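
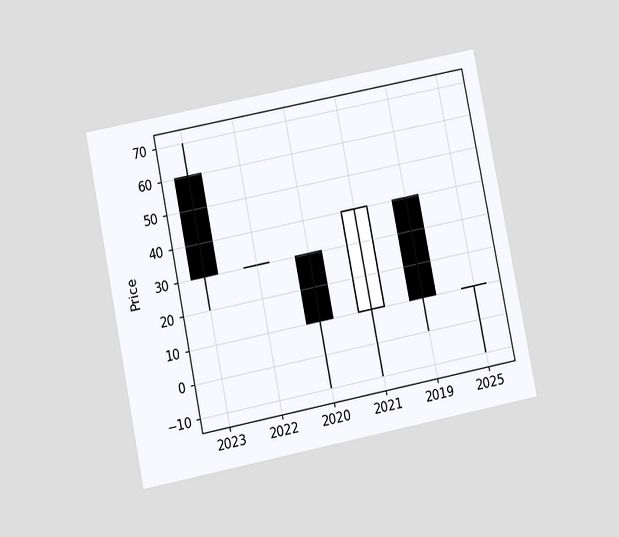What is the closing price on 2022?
30

The chart is tilted about 11° counter-clockwise and viewed at a slight angle. The 2022 candle closes at 30.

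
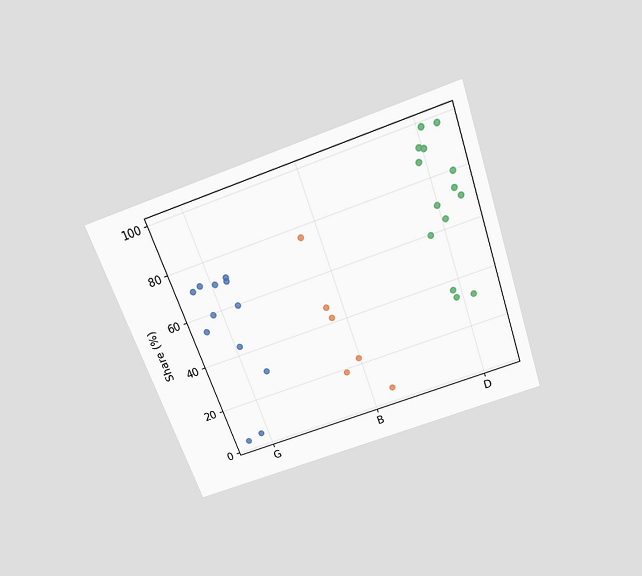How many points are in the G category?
The chart is tilted about 19° counter-clockwise and viewed slightly from above. Counting the markers in the G column gives 12.

12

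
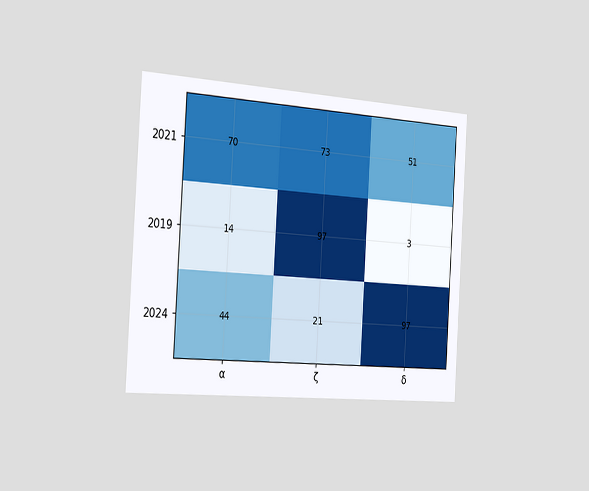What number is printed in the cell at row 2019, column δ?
The chart is tilted about 3° clockwise and viewed slightly from the left. The (2019, δ) cell reads 3.

3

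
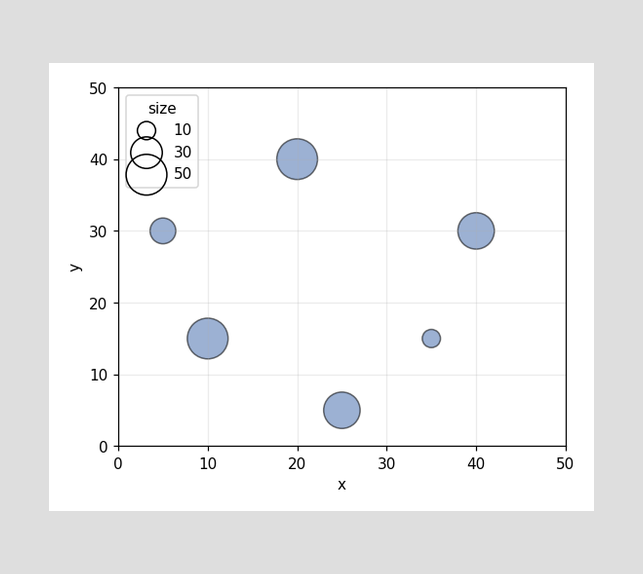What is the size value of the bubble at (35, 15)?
10

Matching the bubble at (35, 15) against the size legend gives 10.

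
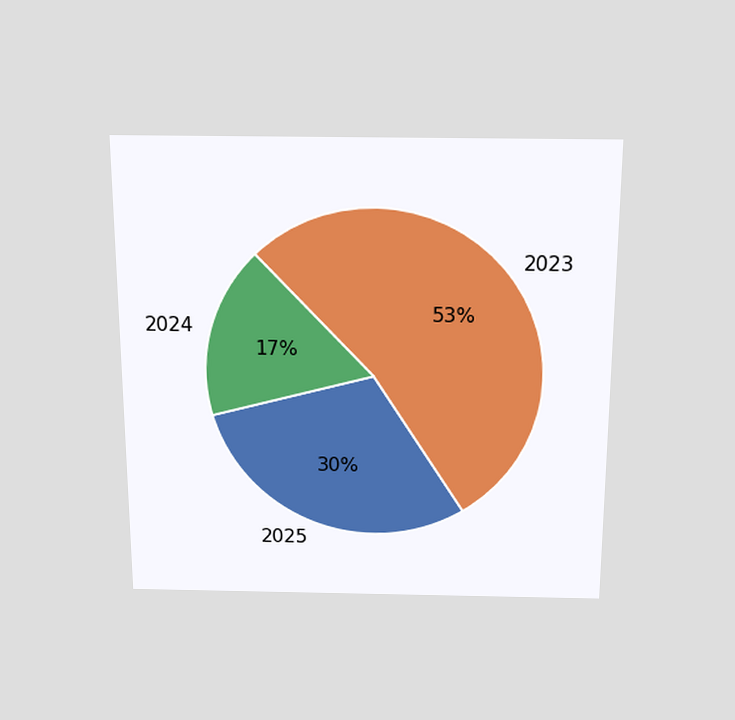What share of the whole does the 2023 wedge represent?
The chart is viewed slightly from above. The 2023 slice takes up 53% of the pie.

53%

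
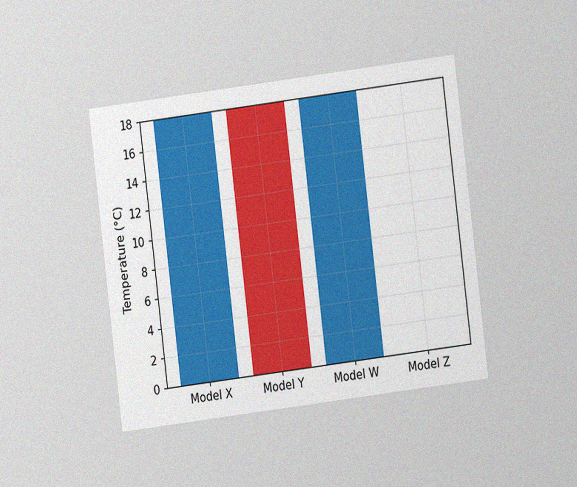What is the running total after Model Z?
The chart is tilted about 7° counter-clockwise and viewed at a slight angle, with some photo noise. After Model Z the running total reaches 18°C.

18°C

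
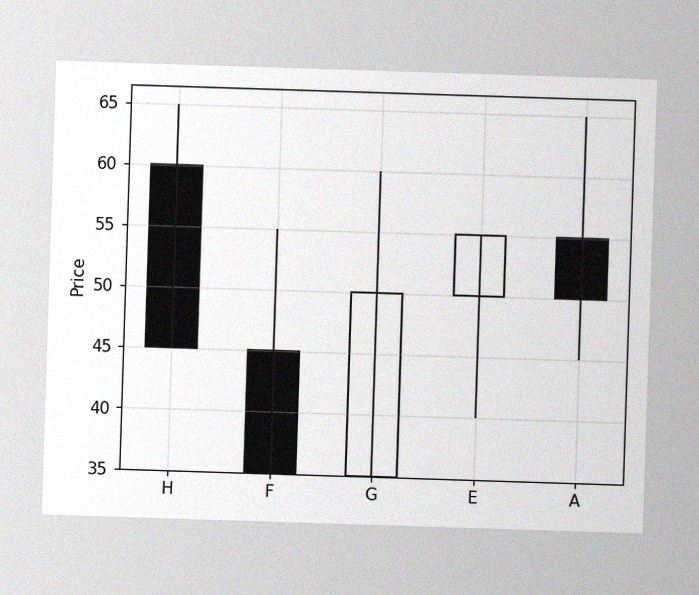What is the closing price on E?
The image has some photo noise and uneven lighting. The E candle closes at 55.

55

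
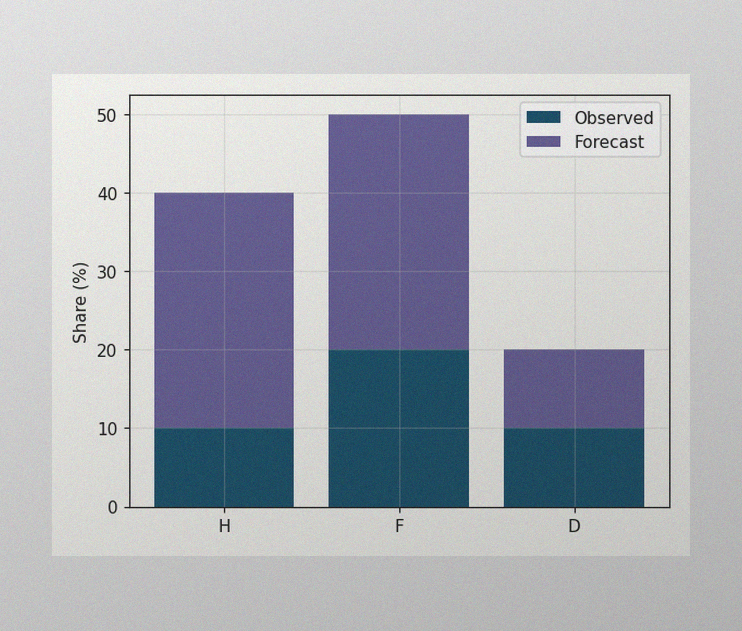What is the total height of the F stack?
50%

The image has some photo noise and uneven lighting. The F stack's top reaches 50% on the y-axis.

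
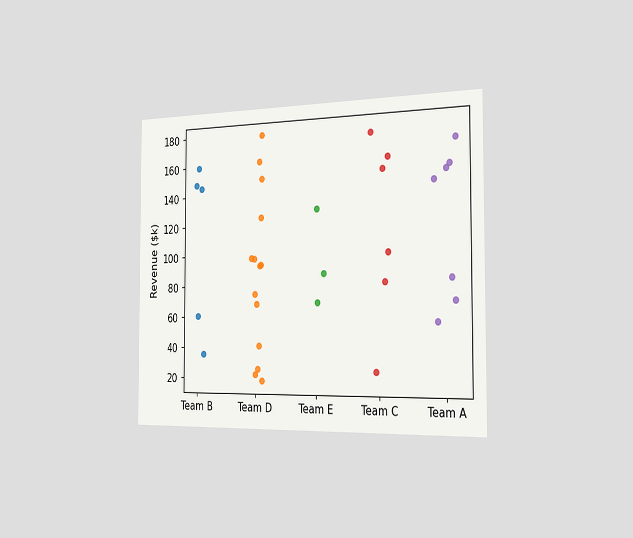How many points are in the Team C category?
The chart is viewed slightly from the right. Counting the markers in the Team C column gives 6.

6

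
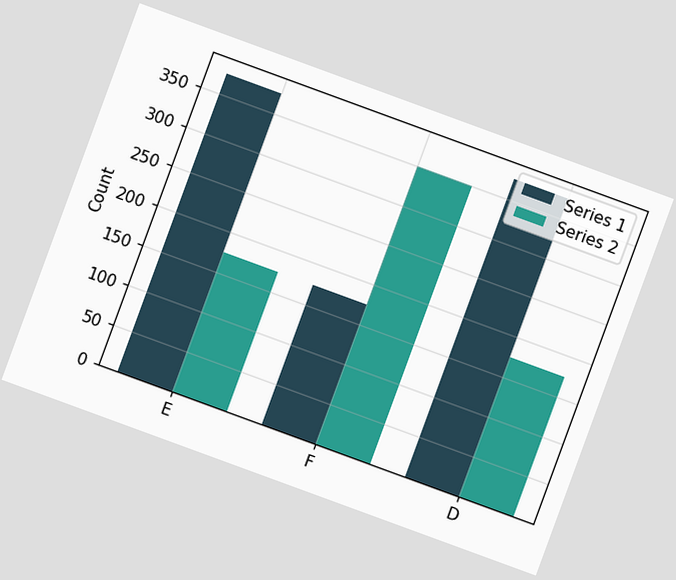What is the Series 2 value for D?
175

The chart is tilted about 20° clockwise. The Series 2 bar at D reaches 175 on the y-axis.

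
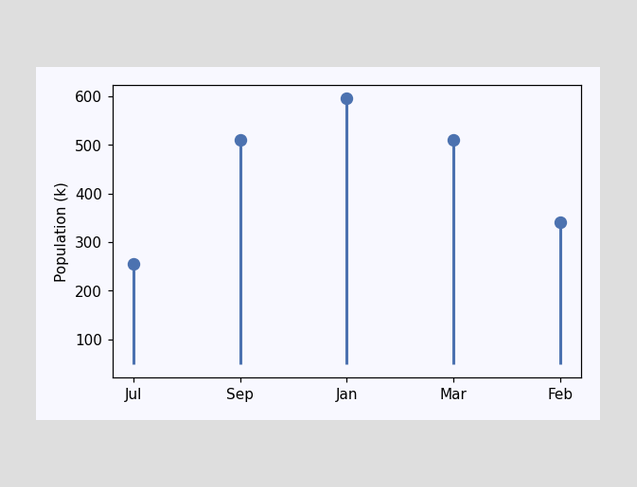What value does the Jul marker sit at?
The Jul marker sits at 255k.

255k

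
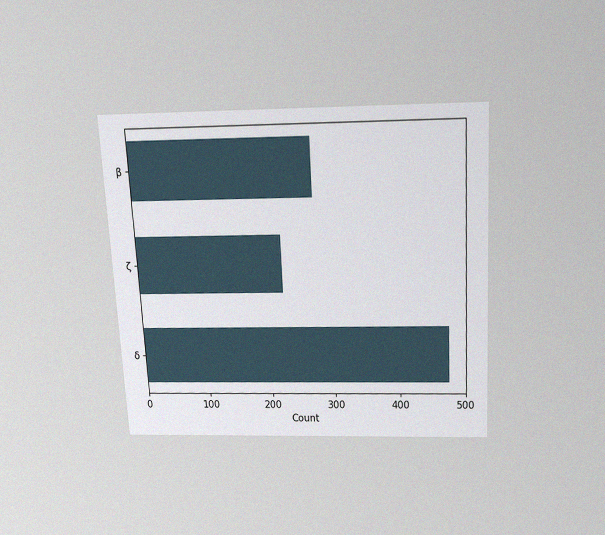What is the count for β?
The chart is tilted about 3° counter-clockwise and viewed slightly from above, with some photo noise. Reading along the chart's x-axis, the β bar reaches 275.

275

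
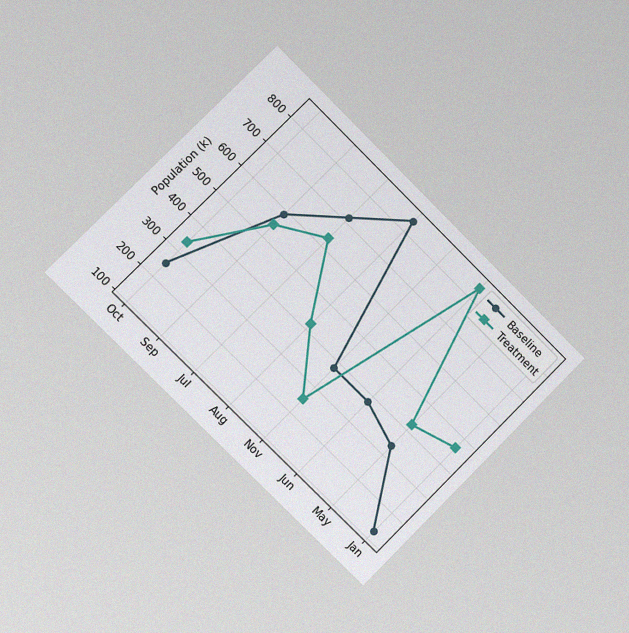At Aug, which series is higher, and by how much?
Baseline, by 420k

The chart is tilted about 45° clockwise and viewed slightly from the left, with some photo noise. At Aug, Baseline sits above the other line by 420k.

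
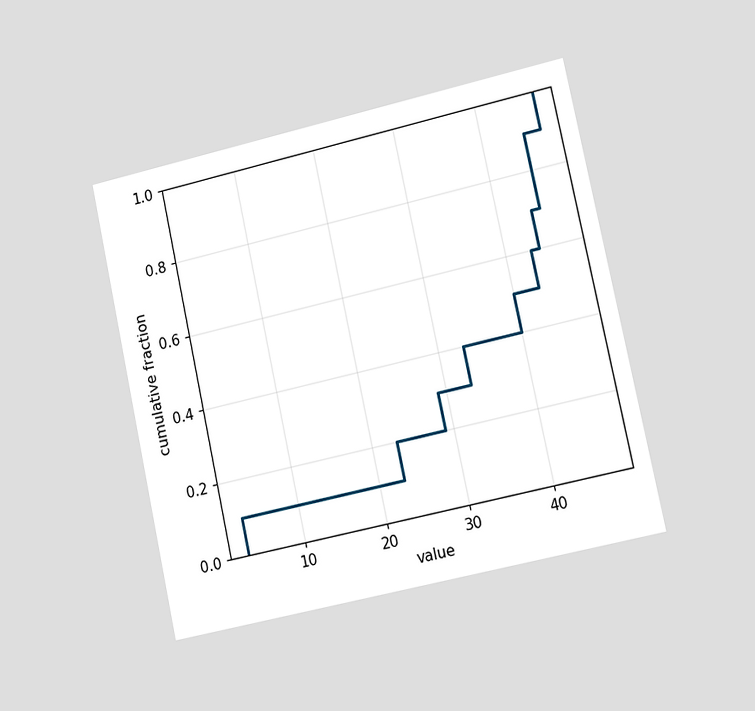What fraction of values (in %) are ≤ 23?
The chart is tilted about 12° counter-clockwise and viewed slightly from the right. At x=23 the ECDF step is at 20%.

20%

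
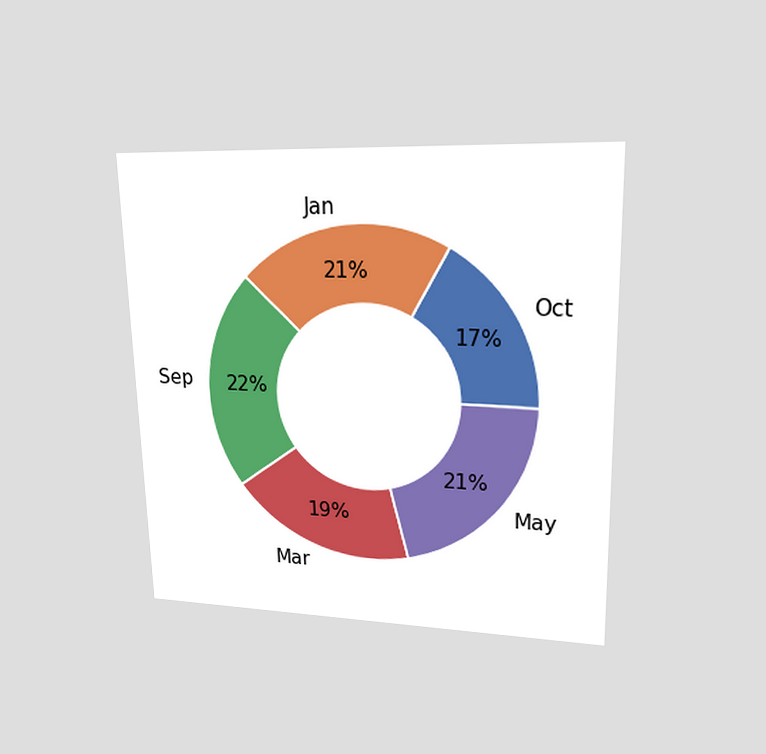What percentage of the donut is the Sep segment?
22%

The chart is viewed at a slight angle. The Sep segment takes up 22% of the ring.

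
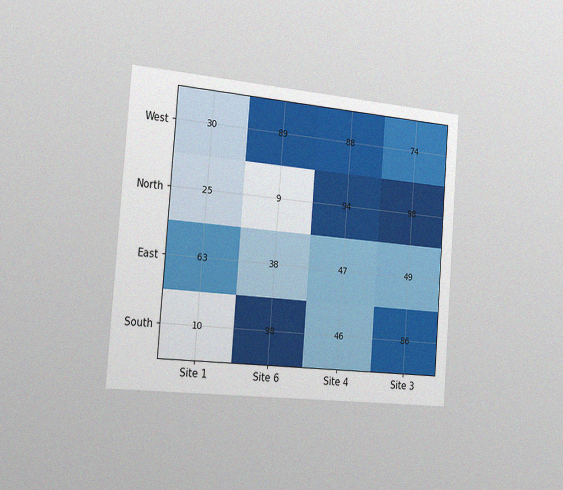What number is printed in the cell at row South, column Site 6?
The chart is tilted about 4° clockwise and viewed slightly from the left, with some photo noise. The (South, Site 6) cell reads 98.

98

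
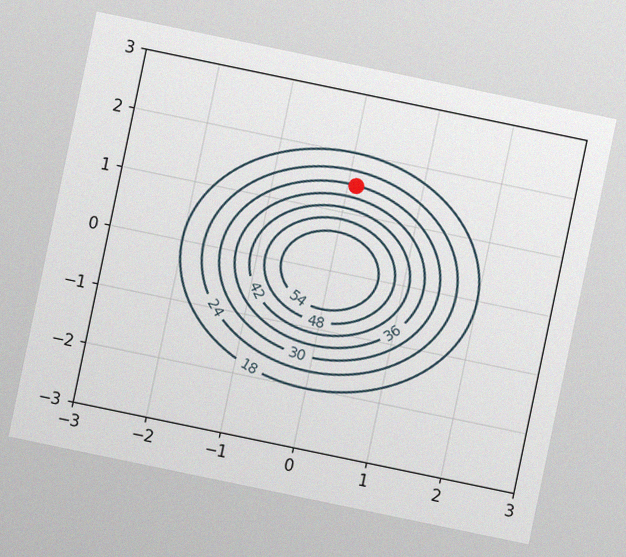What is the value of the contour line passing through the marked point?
The chart is tilted about 12° clockwise, with some photo noise. The marked point sits on the contour labelled 30.

30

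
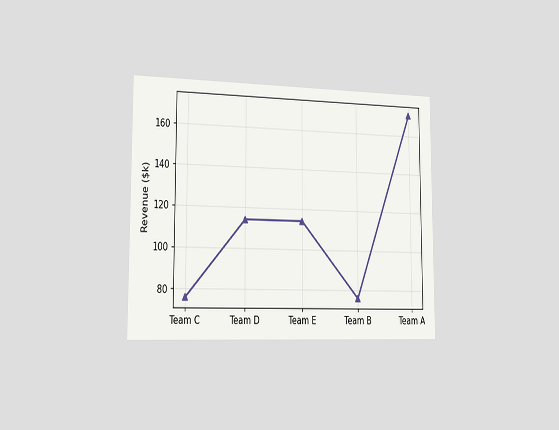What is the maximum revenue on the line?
The chart is viewed slightly from the left. The highest point is at Team A, and reading across to the y-axis gives $171k.

$171k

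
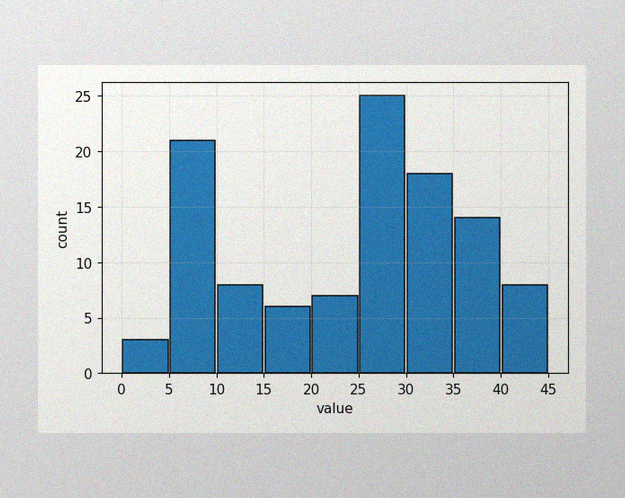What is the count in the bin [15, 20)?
The image has some photo noise and uneven lighting. The [15, 20) bin has height 6.

6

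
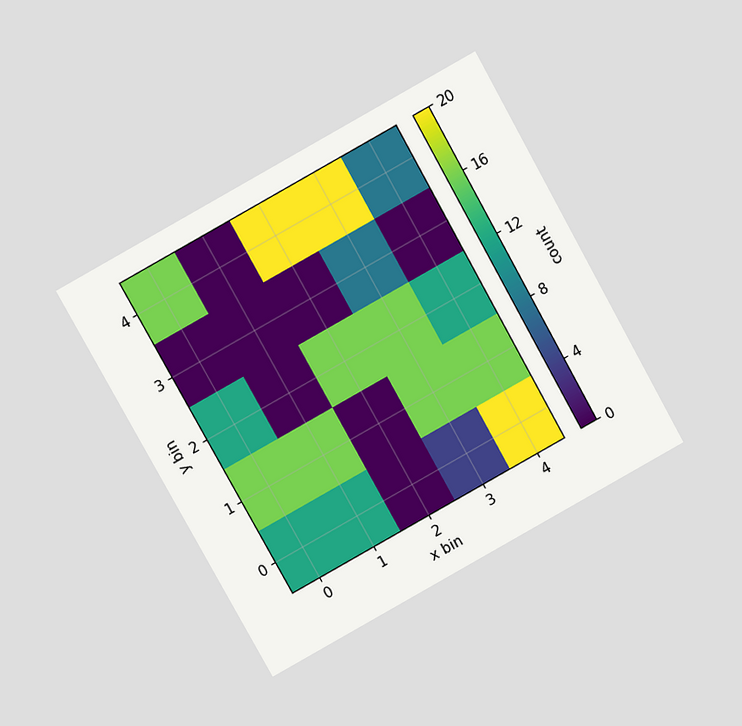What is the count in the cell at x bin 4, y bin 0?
20

The chart is tilted about 29° counter-clockwise and viewed slightly from above. Matching the cell (4, 0) against the colorbar gives 20.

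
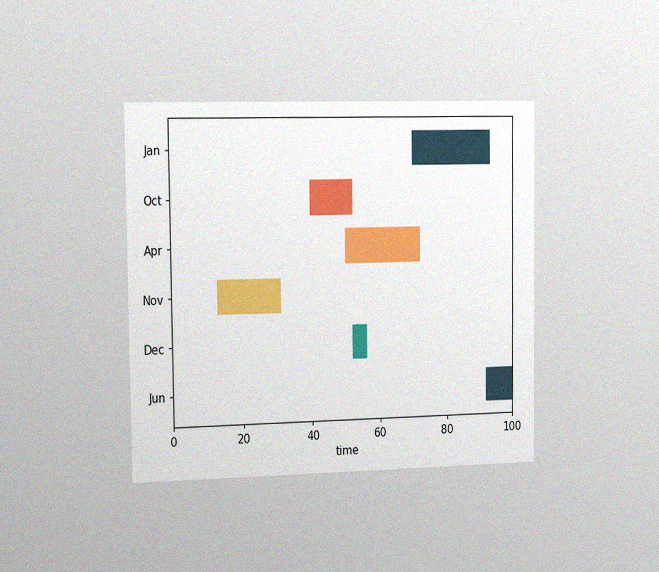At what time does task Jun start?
92

The chart is viewed slightly from the left, with some photo noise. The Jun bar begins at t=92.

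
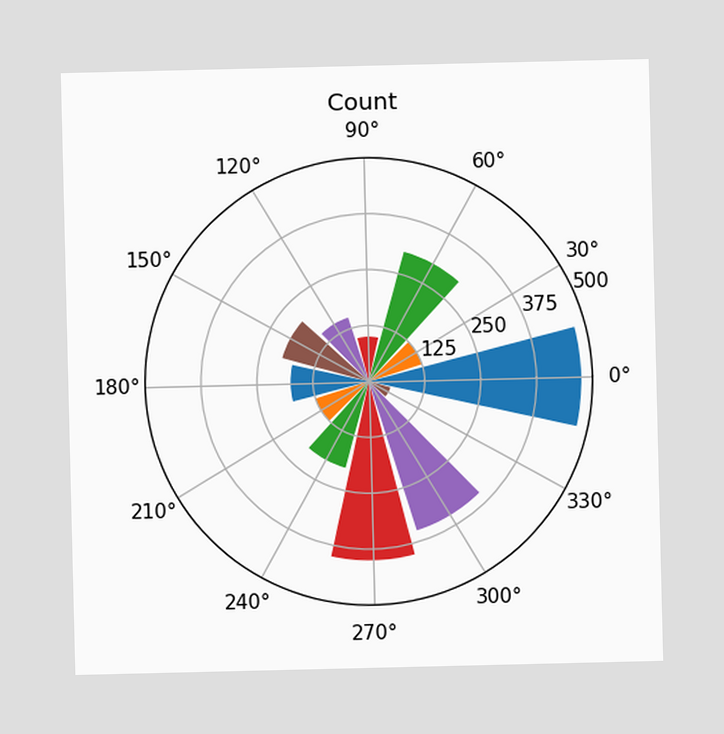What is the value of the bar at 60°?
The bar at 60° reaches 300 on the radial axis.

300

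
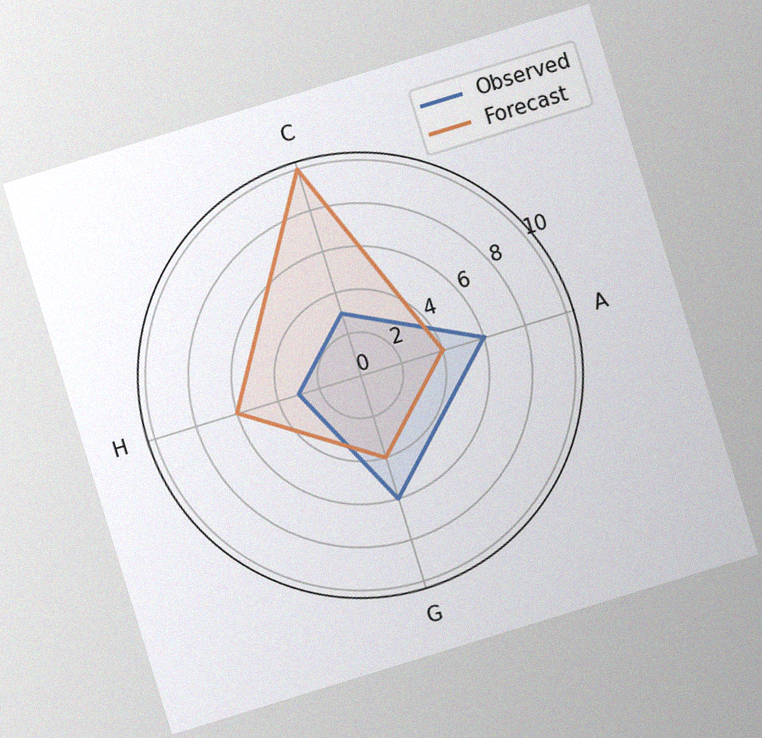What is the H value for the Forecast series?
The chart is tilted about 17° counter-clockwise, with some photo noise. On the H axis, Forecast reaches 6.

6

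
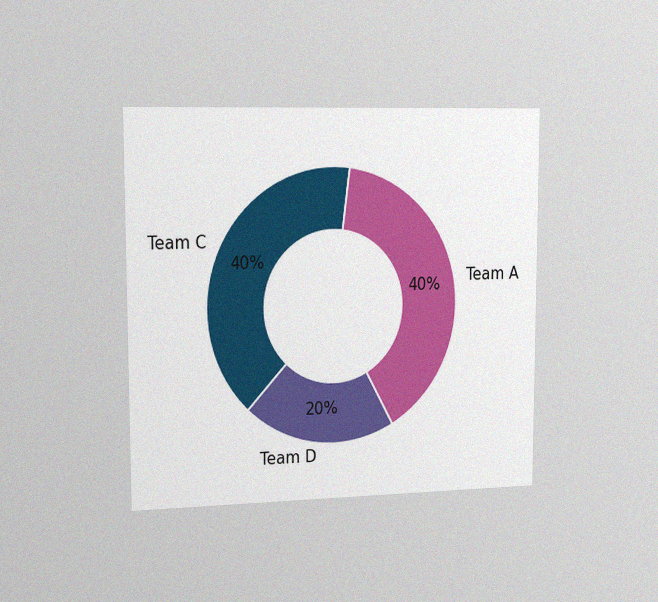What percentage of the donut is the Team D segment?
20%

The chart is viewed slightly from the left, with some photo noise. The Team D segment takes up 20% of the ring.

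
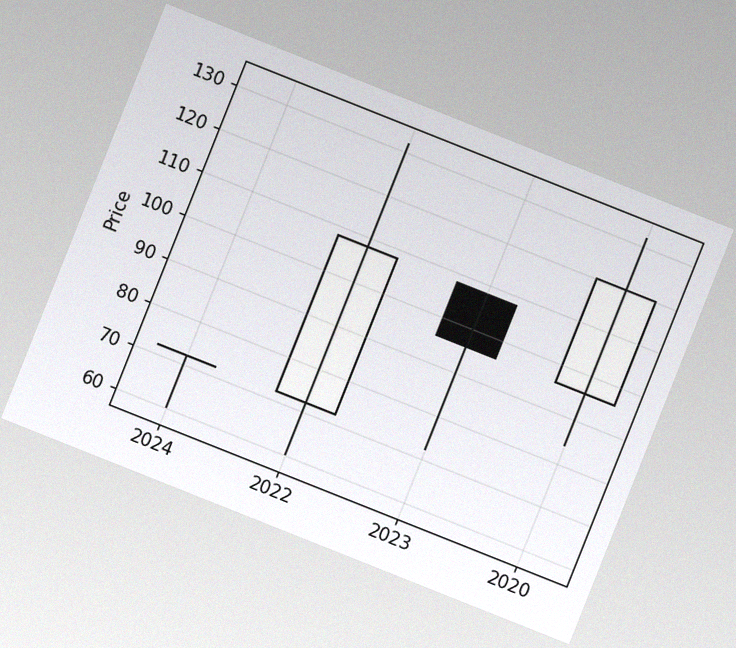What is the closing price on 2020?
120

The chart is tilted about 22° clockwise, with some photo noise. The 2020 candle closes at 120.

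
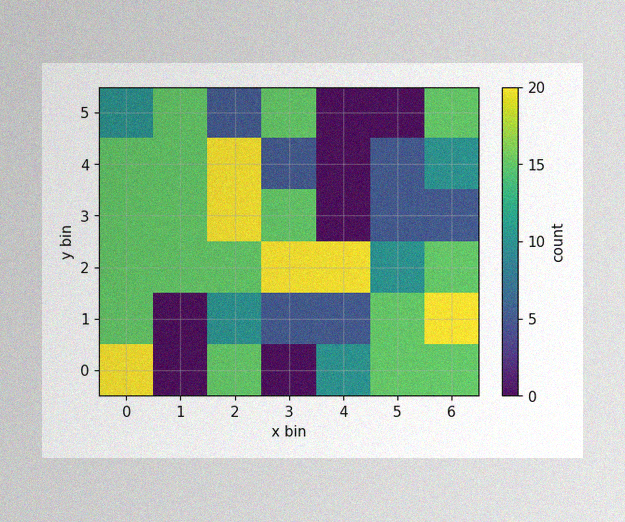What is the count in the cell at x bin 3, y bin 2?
20

The image has some photo noise and uneven lighting. Matching the cell (3, 2) against the colorbar gives 20.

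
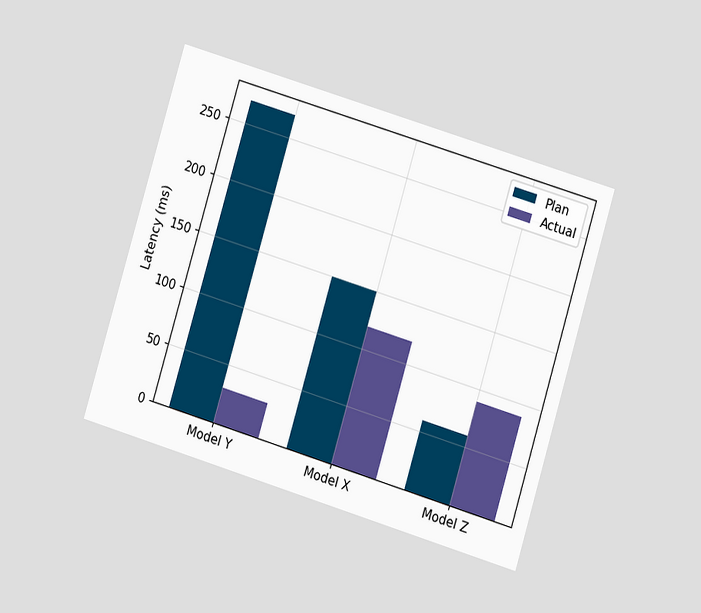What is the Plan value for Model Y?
270ms

The chart is tilted about 17° clockwise and viewed at a slight angle. The Plan bar at Model Y reaches 270ms on the y-axis.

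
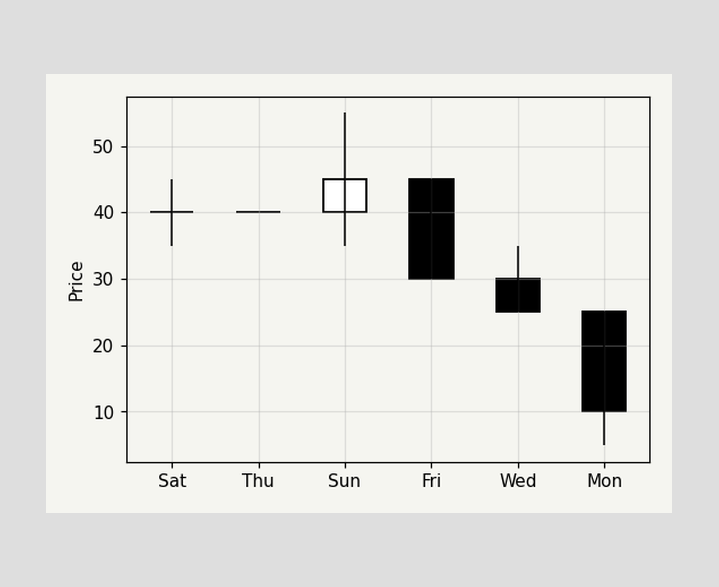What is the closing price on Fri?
30

The Fri candle closes at 30.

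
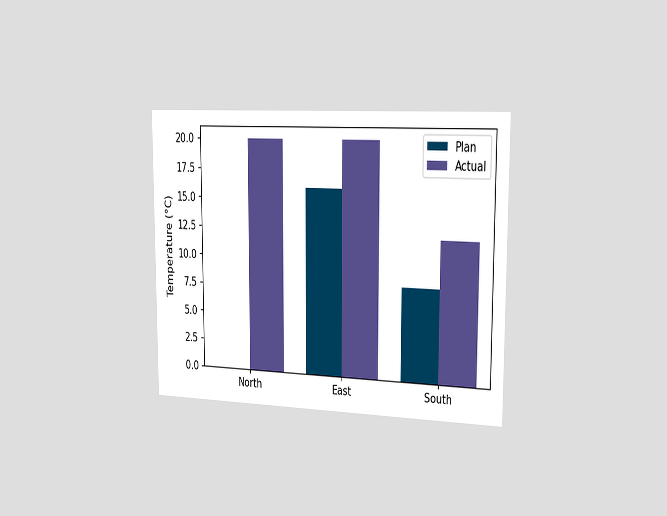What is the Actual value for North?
The chart is viewed slightly from the right. The Actual bar at North reaches 20°C on the y-axis.

20°C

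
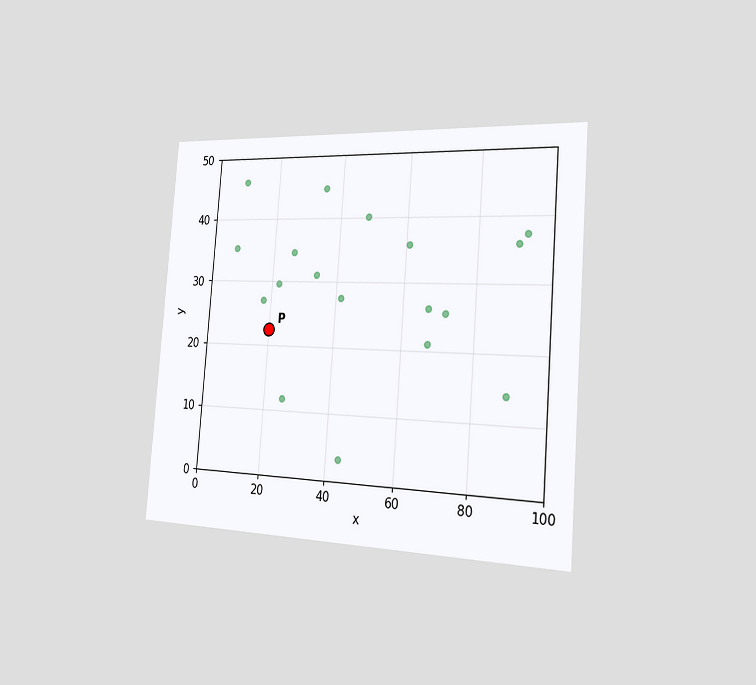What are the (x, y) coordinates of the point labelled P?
(20, 22.5)

The chart is tilted about 4° clockwise and viewed slightly from the right. Following the gridlines from P to each axis, P sits at (20, 22.5).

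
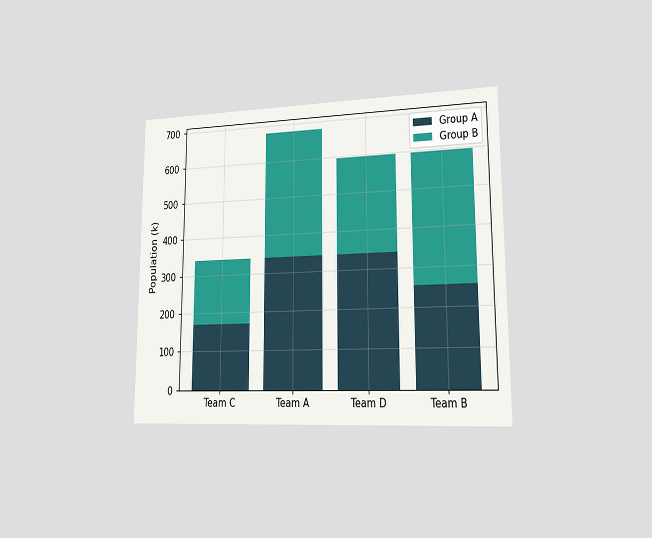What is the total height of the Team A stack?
The chart is viewed slightly from the right. The Team A stack's top reaches 680k on the y-axis.

680k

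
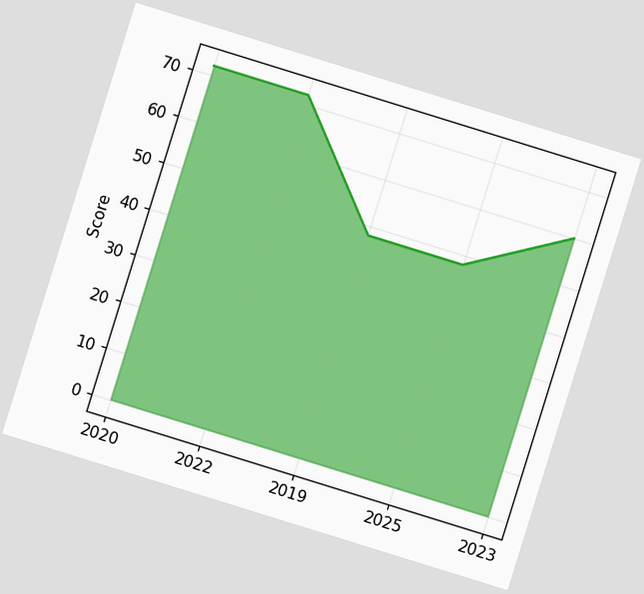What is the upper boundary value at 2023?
The chart is tilted about 17° clockwise. At 2023 the upper boundary is at 60.

60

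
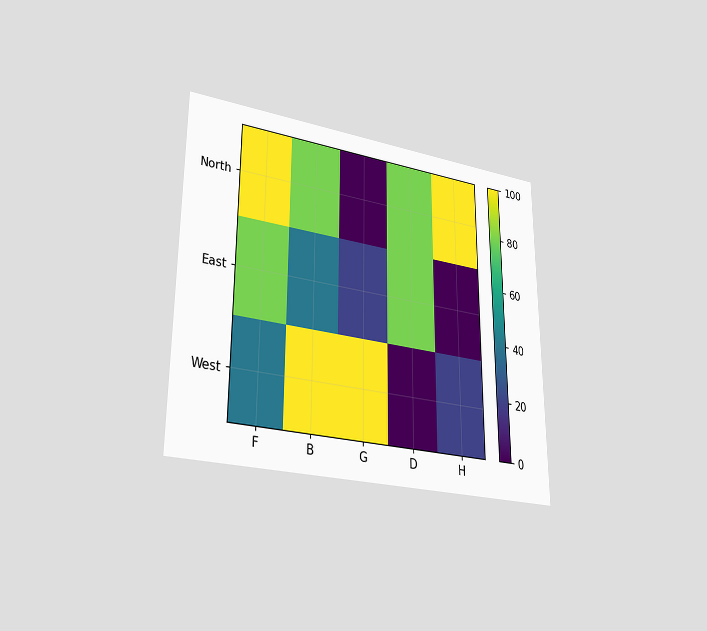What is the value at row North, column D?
80

The chart is viewed at a slight angle. Matching cell (North, D) against the colorbar gives 80.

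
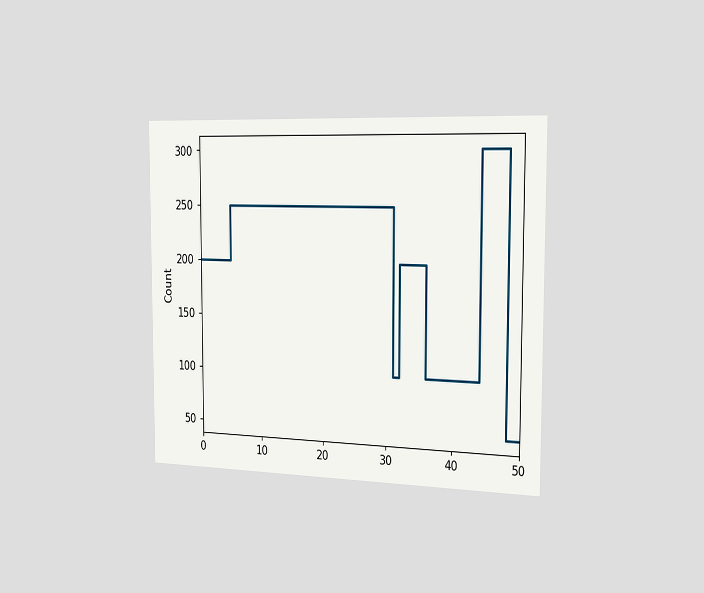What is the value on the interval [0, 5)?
200

The chart is viewed slightly from the right. On [0, 5) the step sits at 200.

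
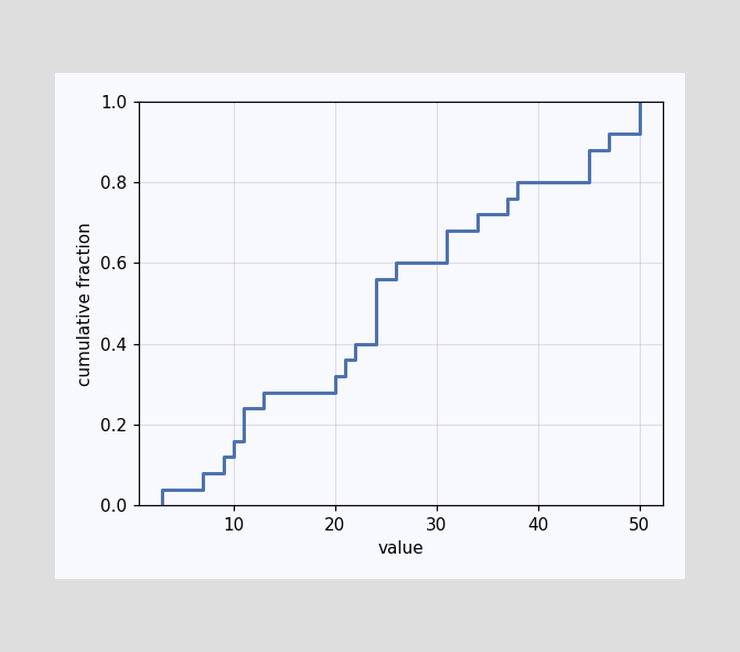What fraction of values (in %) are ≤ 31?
68%

At x=31 the ECDF step is at 68%.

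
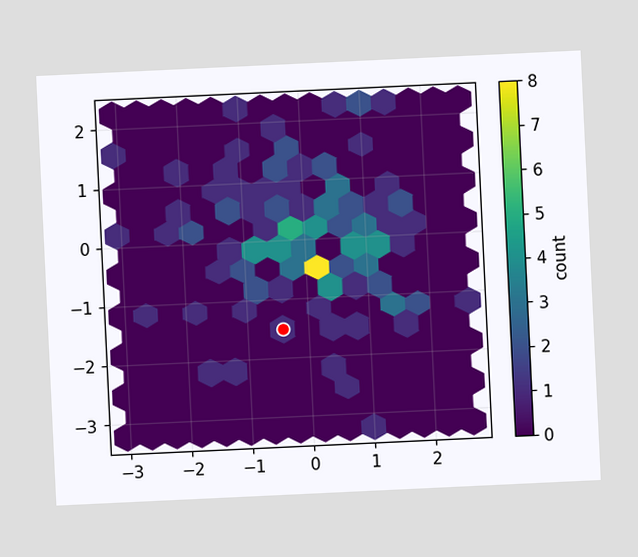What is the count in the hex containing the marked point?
1

The chart is tilted about 3° counter-clockwise. The marked hex reads 1 on the colorbar.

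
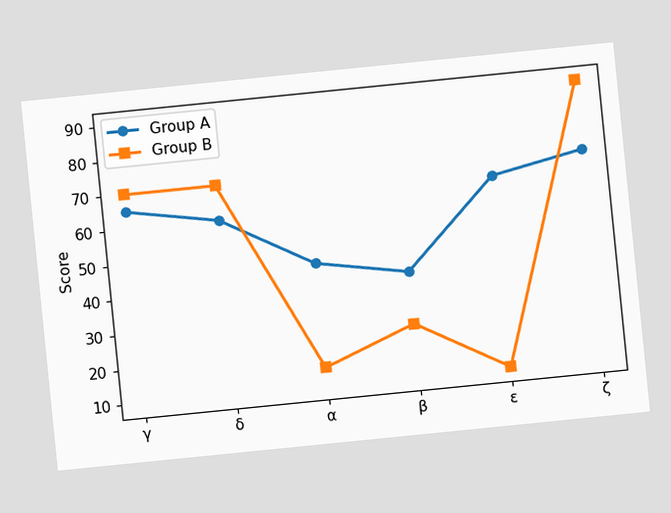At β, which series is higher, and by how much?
The chart is tilted about 6° counter-clockwise. At β, Group A sits above the other line by 15.

Group A, by 15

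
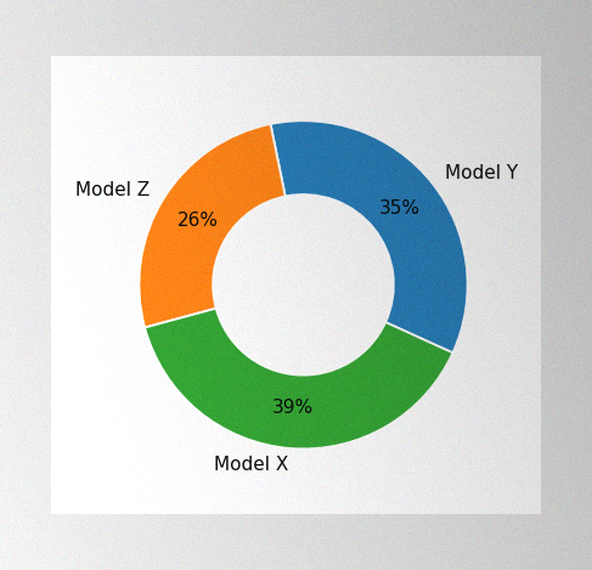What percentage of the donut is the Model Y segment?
35%

The image has some photo noise and uneven lighting. The Model Y segment takes up 35% of the ring.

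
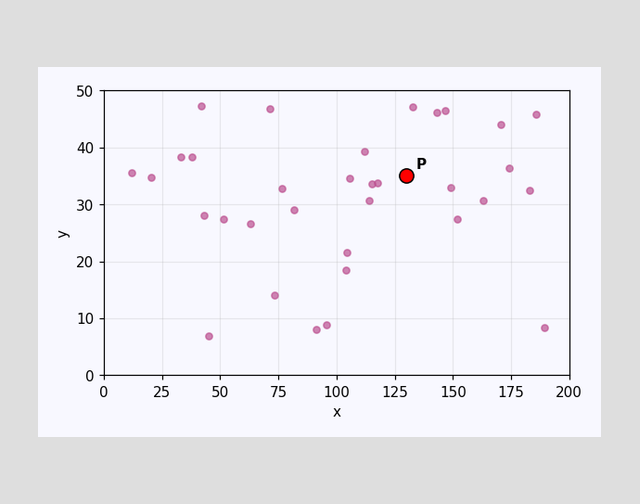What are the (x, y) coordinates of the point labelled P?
(130, 35)

Following the gridlines from P to each axis, P sits at (130, 35).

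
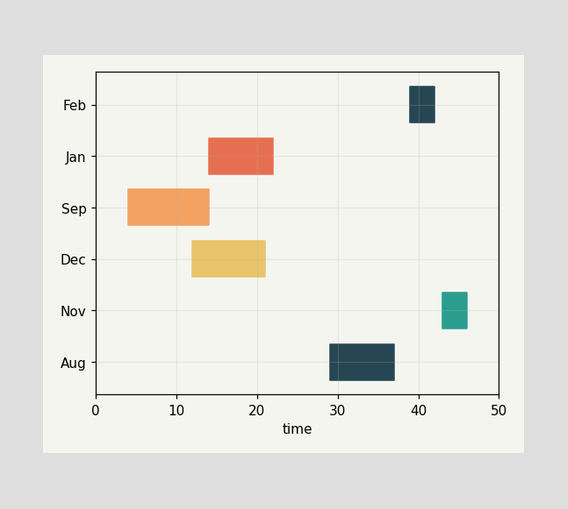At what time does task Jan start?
The Jan bar begins at t=14.

14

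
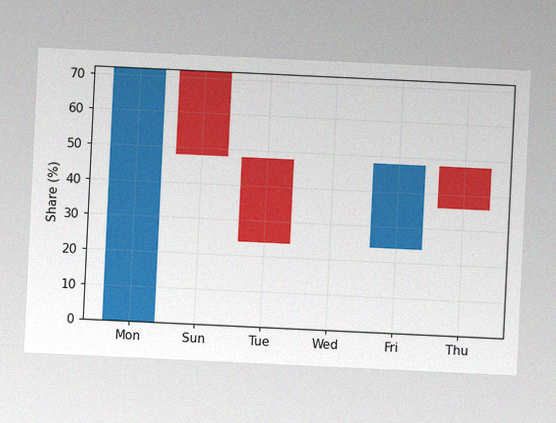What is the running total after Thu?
36%

The chart is tilted about 3° clockwise, with some photo noise. After Thu the running total reaches 36%.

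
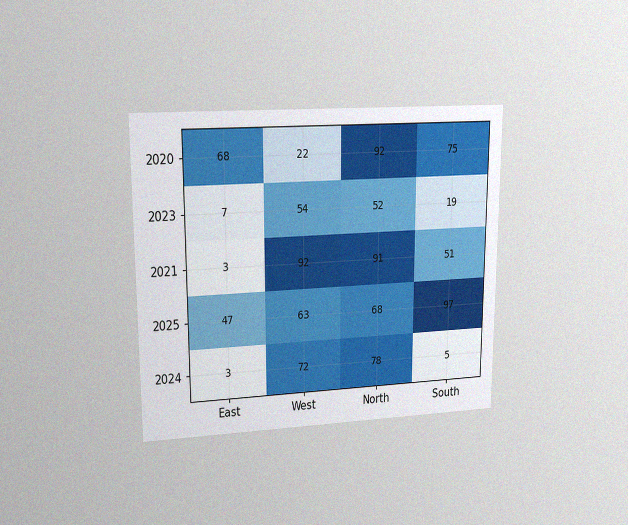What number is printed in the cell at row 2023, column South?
The chart is viewed at a slight angle, with some photo noise. The (2023, South) cell reads 19.

19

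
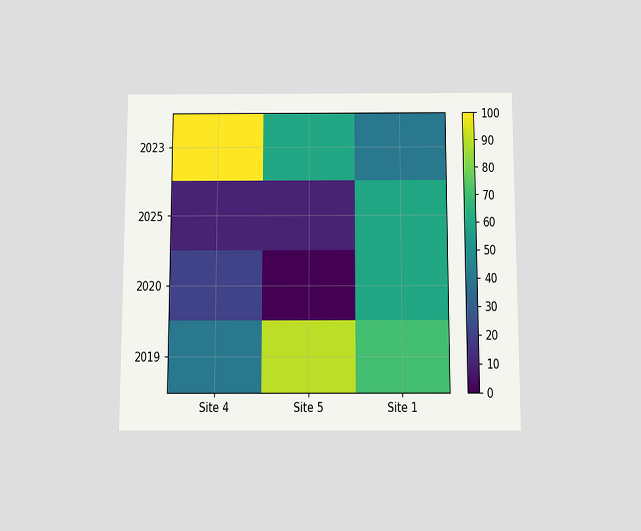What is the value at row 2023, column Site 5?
The chart is viewed slightly from below. Matching cell (2023, Site 5) against the colorbar gives 60.

60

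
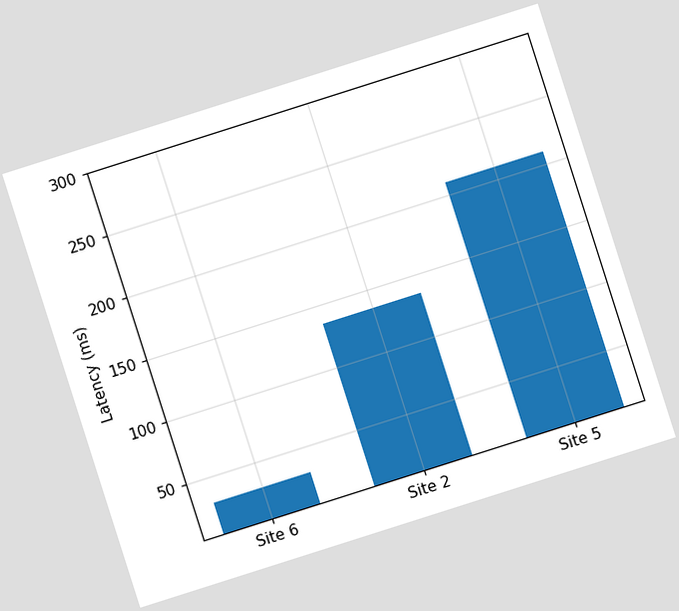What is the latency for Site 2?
135ms

The chart is tilted about 18° counter-clockwise. Reading along the chart's y-axis, the Site 2 bar reaches 135ms.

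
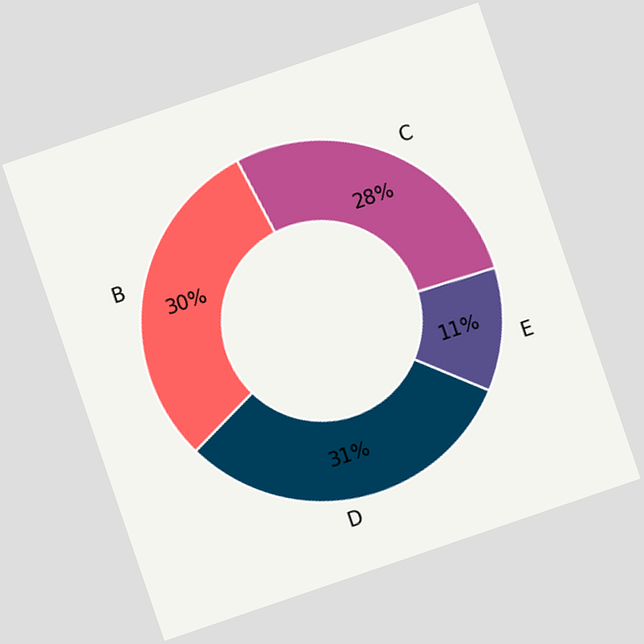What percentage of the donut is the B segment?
30%

The chart is tilted about 19° counter-clockwise. The B segment takes up 30% of the ring.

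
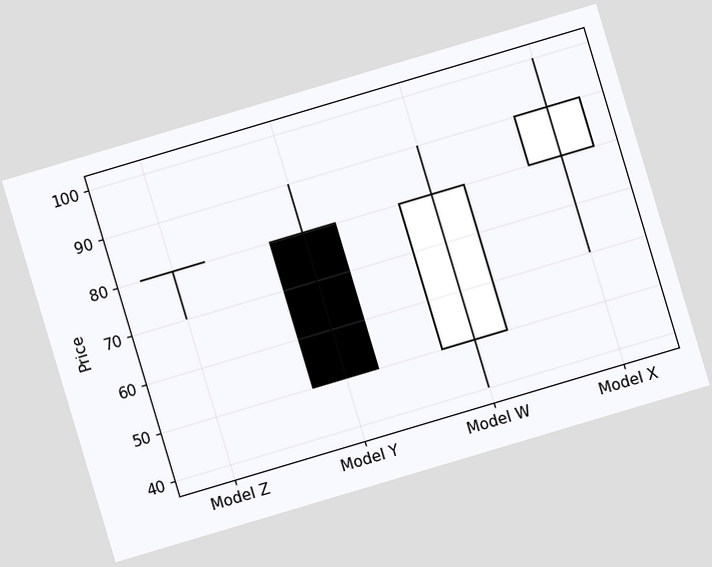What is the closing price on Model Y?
50

The chart is tilted about 17° counter-clockwise. The Model Y candle closes at 50.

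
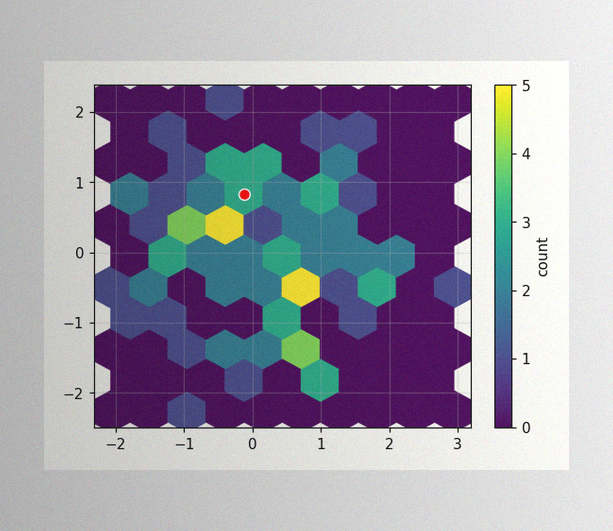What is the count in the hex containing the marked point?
The image has some photo noise and uneven lighting. The marked hex reads 3 on the colorbar.

3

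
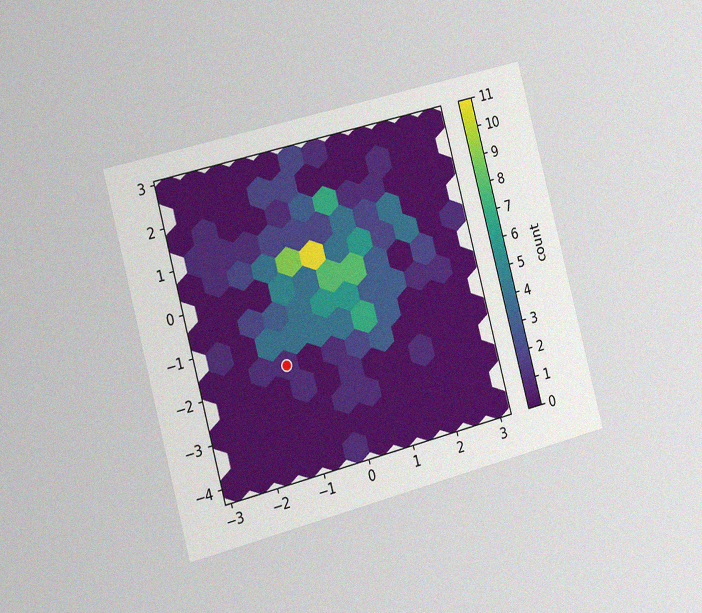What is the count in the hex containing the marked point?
The chart is tilted about 15° counter-clockwise and viewed slightly from the left, with some photo noise. The marked hex reads 1 on the colorbar.

1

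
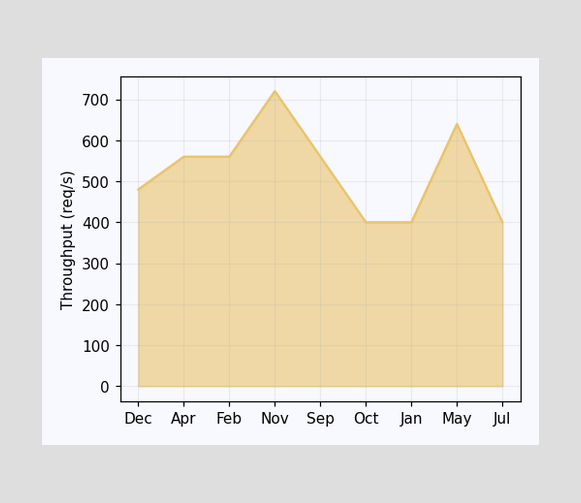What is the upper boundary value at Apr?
At Apr the upper boundary is at 560req/s.

560req/s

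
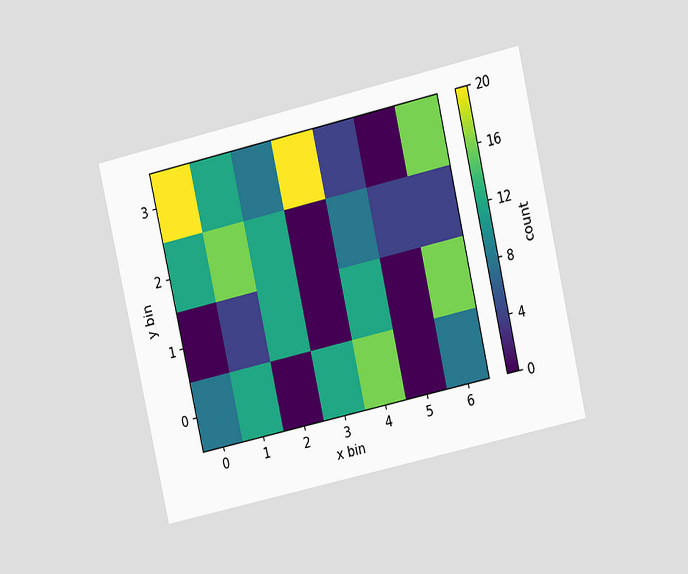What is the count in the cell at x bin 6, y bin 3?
16

The chart is tilted about 13° counter-clockwise and viewed at a slight angle. Matching the cell (6, 3) against the colorbar gives 16.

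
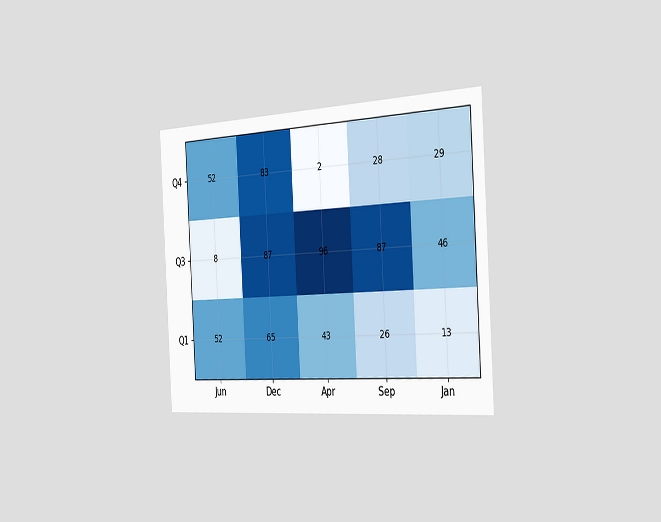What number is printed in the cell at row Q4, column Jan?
The chart is tilted about 3° counter-clockwise and viewed slightly from the right. The (Q4, Jan) cell reads 29.

29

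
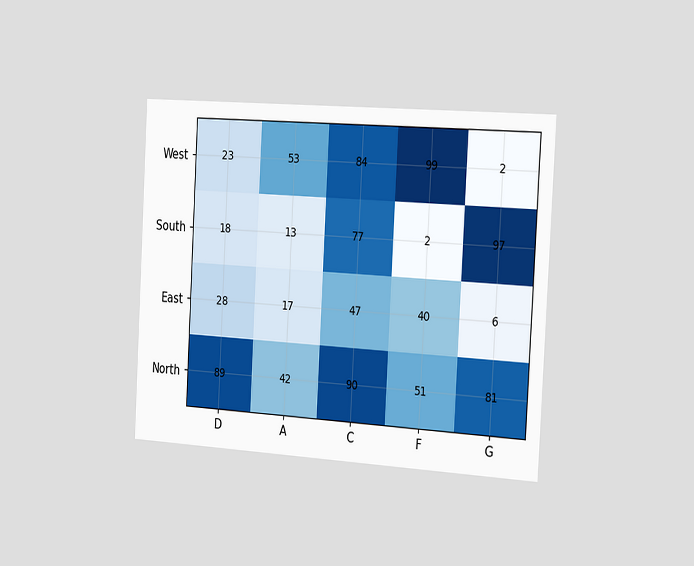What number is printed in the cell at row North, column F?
The chart is tilted about 3° clockwise and viewed slightly from the right. The (North, F) cell reads 51.

51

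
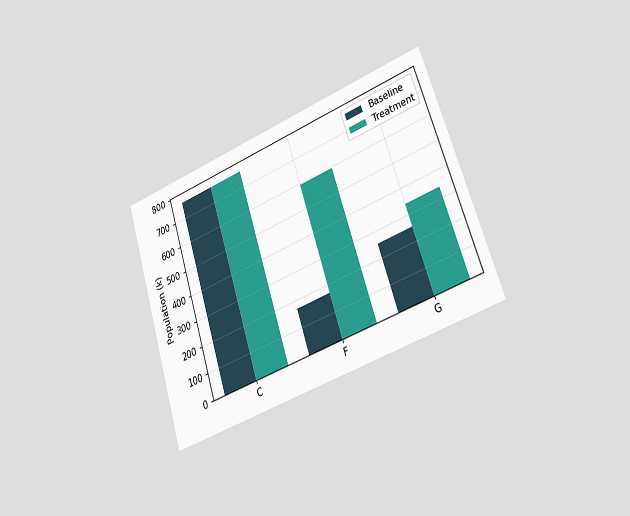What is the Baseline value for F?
The chart is tilted about 18° counter-clockwise and viewed slightly from the right. The Baseline bar at F reaches 170k on the y-axis.

170k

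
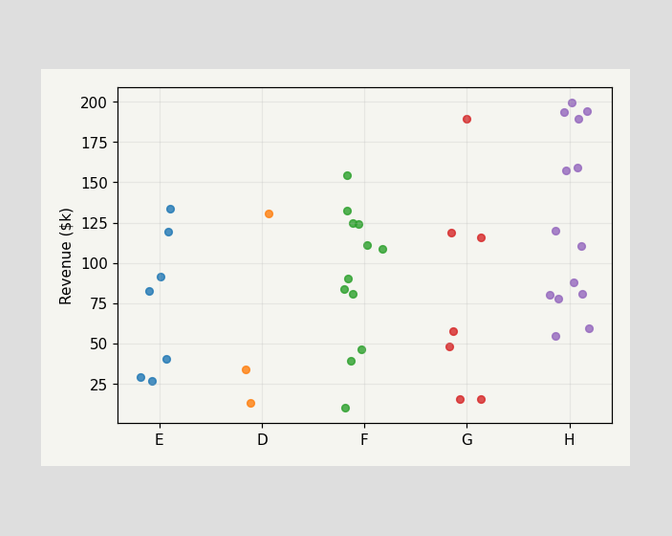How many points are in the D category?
Counting the markers in the D column gives 3.

3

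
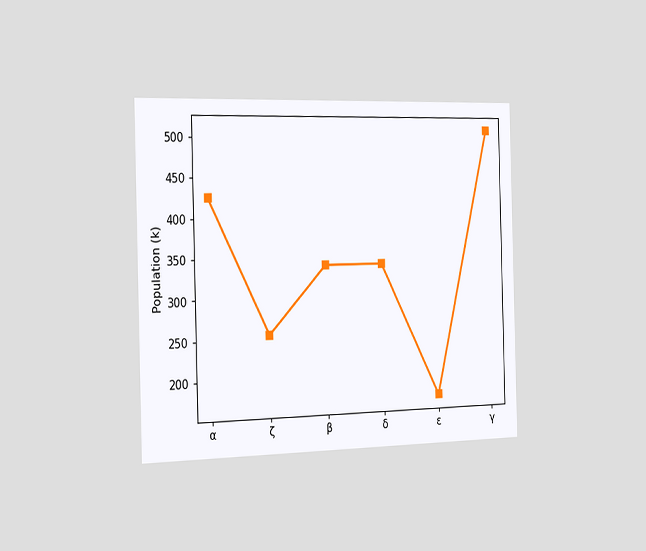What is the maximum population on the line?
The chart is viewed slightly from the left. The highest point is at γ, and reading across to the y-axis gives 510k.

510k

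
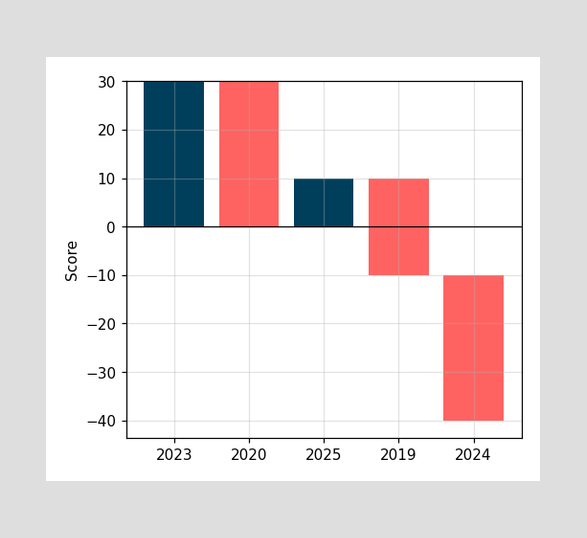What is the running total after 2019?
After 2019 the running total reaches -10.

-10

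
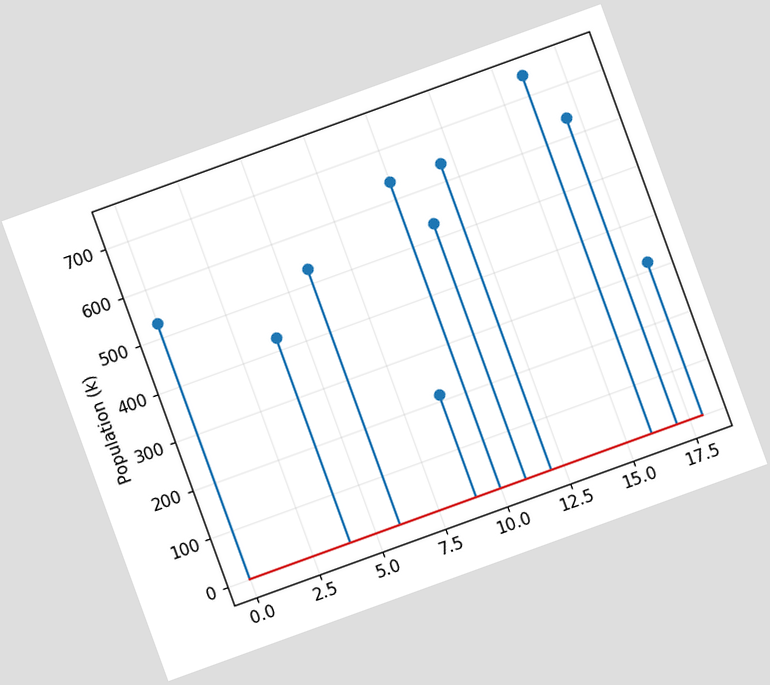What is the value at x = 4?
424k

The chart is tilted about 20° counter-clockwise. The stem at x=4 reaches 424k.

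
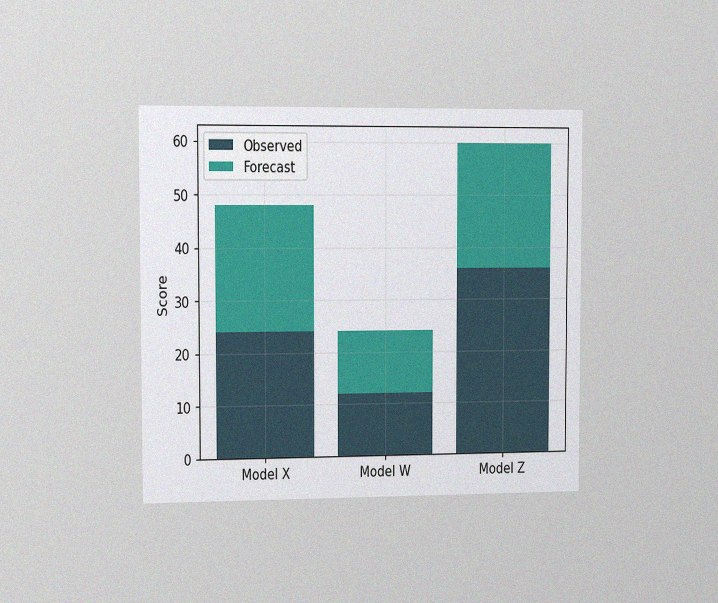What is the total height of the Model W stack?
24

The chart is viewed slightly from the left, with some photo noise. The Model W stack's top reaches 24 on the y-axis.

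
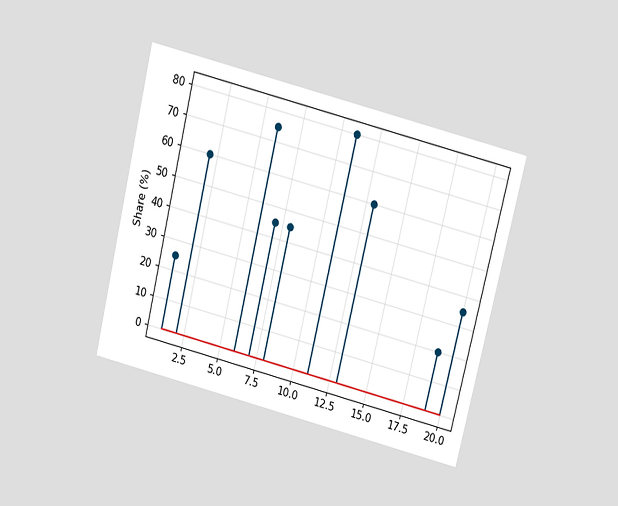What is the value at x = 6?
The chart is tilted about 14° clockwise and viewed slightly from above. The stem at x=6 reaches 75%.

75%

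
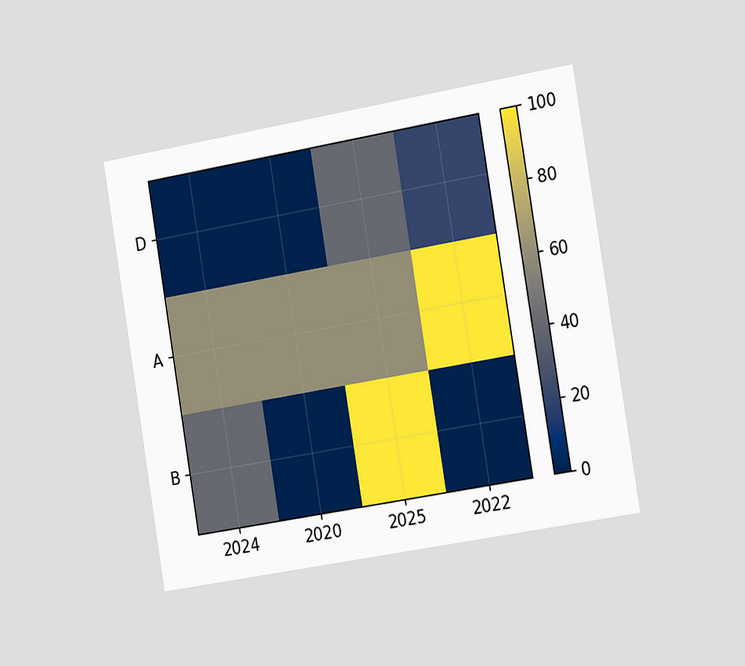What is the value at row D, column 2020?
0

The chart is tilted about 9° counter-clockwise and viewed slightly from the right. Matching cell (D, 2020) against the colorbar gives 0.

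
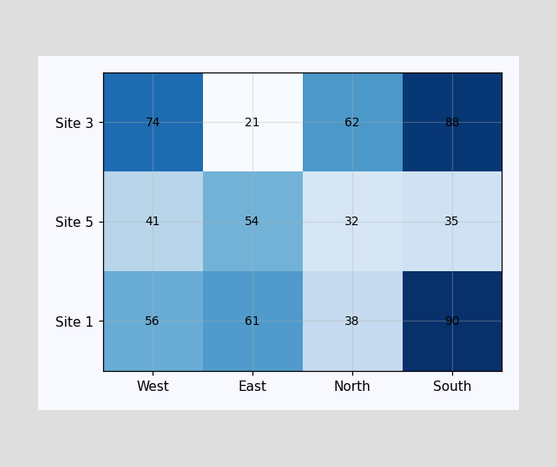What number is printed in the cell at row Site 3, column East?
The (Site 3, East) cell reads 21.

21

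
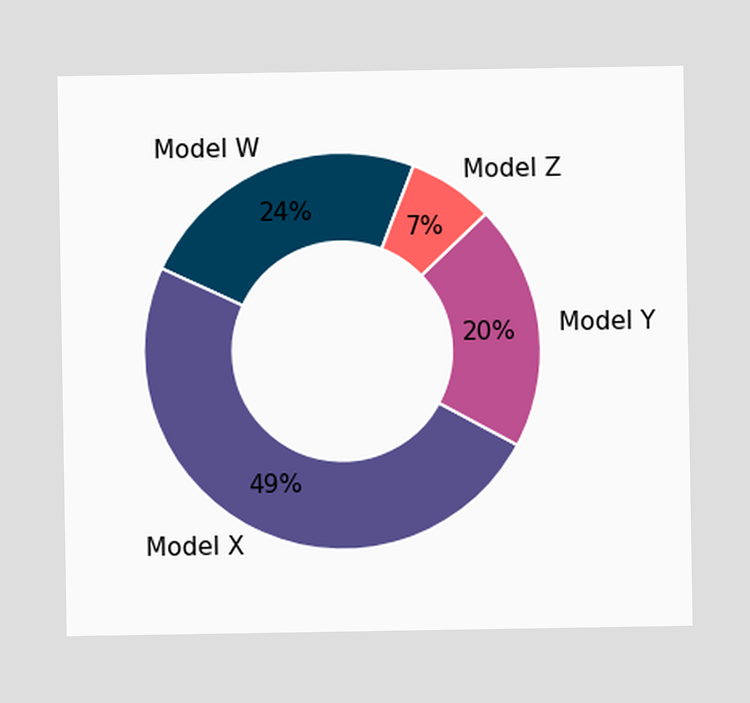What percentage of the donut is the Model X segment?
The Model X segment takes up 49% of the ring.

49%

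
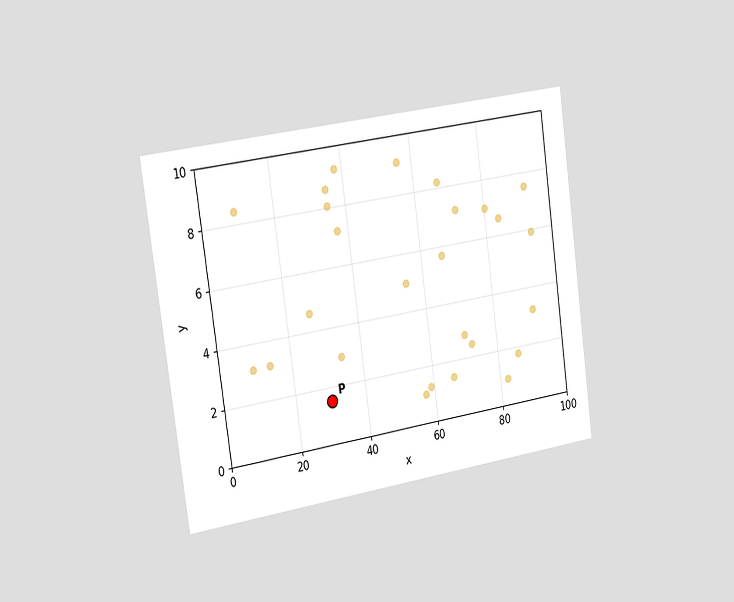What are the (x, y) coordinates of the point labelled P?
(30, 1.5)

The chart is tilted about 8° counter-clockwise and viewed slightly from the left. Following the gridlines from P to each axis, P sits at (30, 1.5).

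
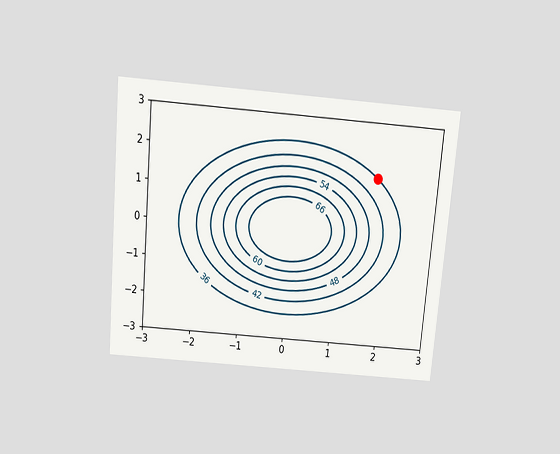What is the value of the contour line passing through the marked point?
36

The chart is tilted about 5° clockwise and viewed slightly from above. The marked point sits on the contour labelled 36.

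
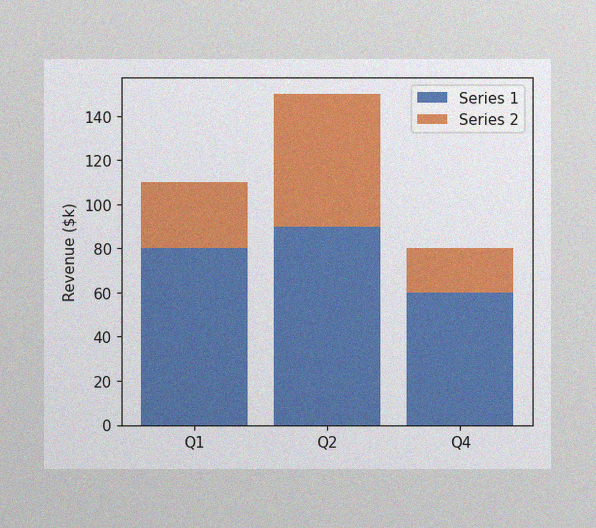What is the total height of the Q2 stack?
$150k

The image has some photo noise and uneven lighting. The Q2 stack's top reaches $150k on the y-axis.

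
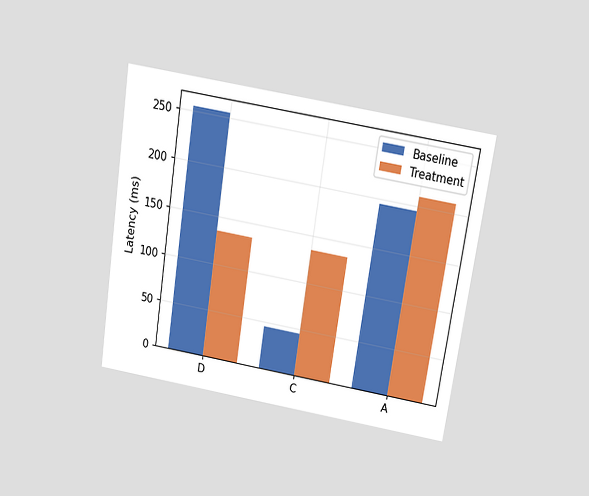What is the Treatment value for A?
The chart is tilted about 9° clockwise and viewed slightly from above. The Treatment bar at A reaches 210ms on the y-axis.

210ms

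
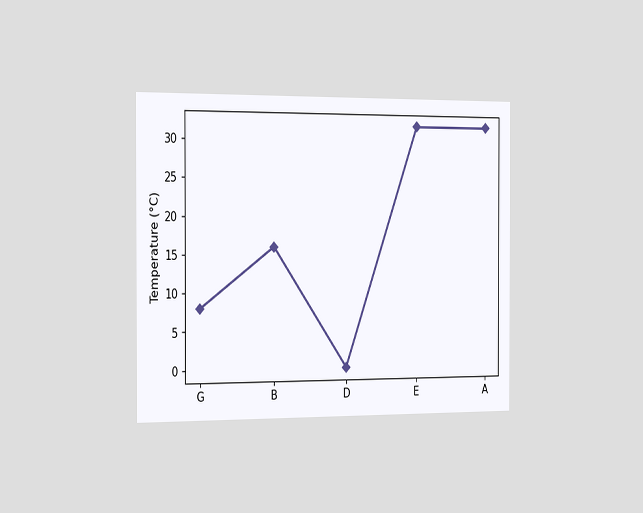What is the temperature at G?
The chart is viewed slightly from the left. At G, the line is at 8°C.

8°C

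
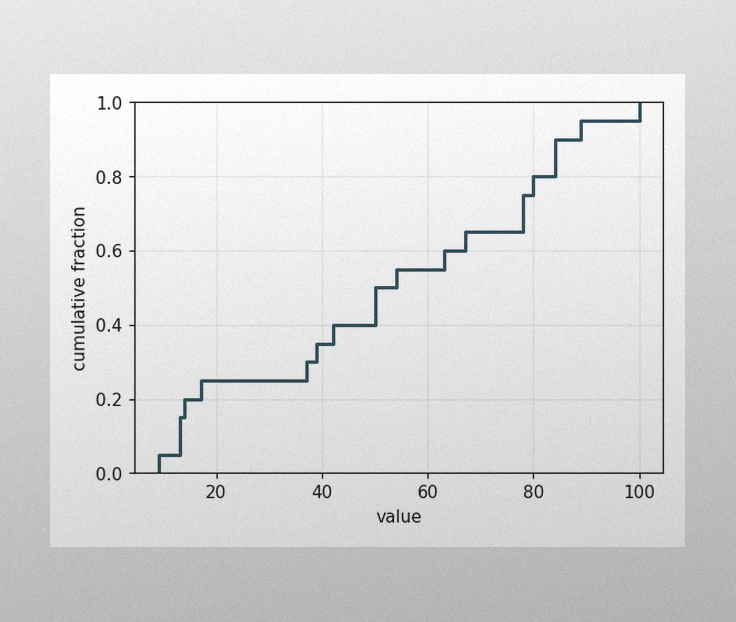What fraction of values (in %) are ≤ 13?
15%

The image has some photo noise and uneven lighting. At x=13 the ECDF step is at 15%.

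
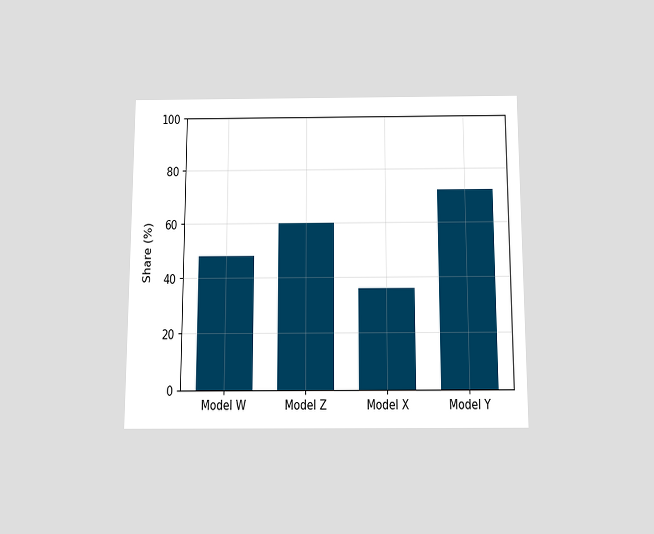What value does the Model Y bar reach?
72%

The chart is viewed slightly from below. Reading along the chart's y-axis, the Model Y bar reaches 72%.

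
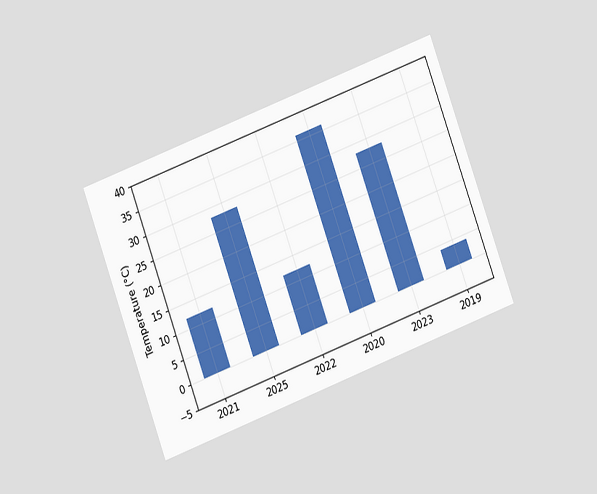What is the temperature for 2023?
The chart is tilted about 20° counter-clockwise and viewed at a slight angle. Reading along the chart's y-axis, the 2023 bar reaches 28°C.

28°C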